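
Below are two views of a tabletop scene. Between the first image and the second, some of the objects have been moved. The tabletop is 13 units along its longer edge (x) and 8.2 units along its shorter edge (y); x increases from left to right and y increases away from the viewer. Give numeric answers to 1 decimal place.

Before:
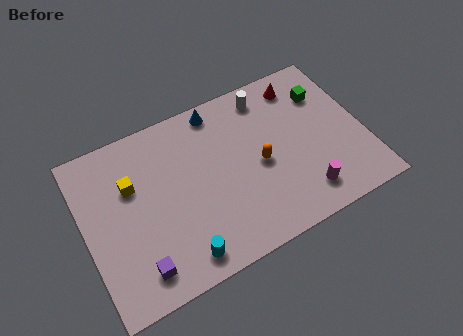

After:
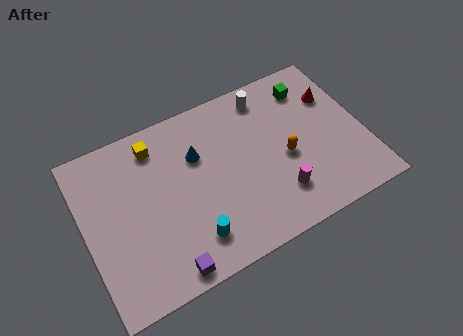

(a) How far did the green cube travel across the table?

0.8

The green cube moved from about (11.5, 6.0) to (10.9, 6.6), a distance of √(0.6² + 0.6²) ≈ 0.8.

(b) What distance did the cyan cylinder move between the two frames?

0.8

The cyan cylinder was near (4.0, 1.1) before and (4.6, 1.7) after, so it travelled √(0.6² + 0.6²) ≈ 0.8 units.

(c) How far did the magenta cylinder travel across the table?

1.2

The magenta cylinder was near (9.8, 1.5) before and (8.7, 2.0) after, so it travelled √(1.1² + 0.5²) ≈ 1.2 units.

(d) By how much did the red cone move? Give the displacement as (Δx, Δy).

(1.4, -1.2)

From the two frames, the red cone sits at roughly (10.5, 6.9) before and (11.9, 5.7) after.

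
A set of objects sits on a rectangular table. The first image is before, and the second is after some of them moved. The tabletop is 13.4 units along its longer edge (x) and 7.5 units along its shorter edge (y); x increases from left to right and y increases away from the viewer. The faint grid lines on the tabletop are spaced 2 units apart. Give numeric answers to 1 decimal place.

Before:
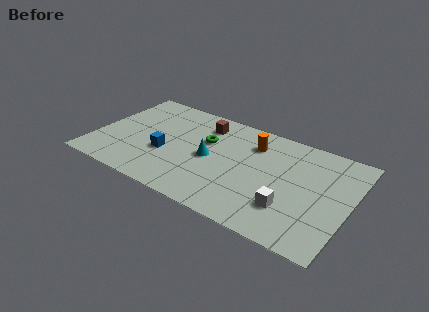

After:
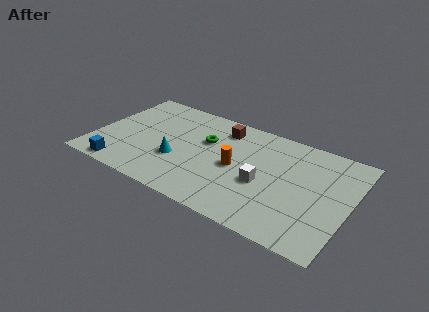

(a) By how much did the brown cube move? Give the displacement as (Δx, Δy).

(1.0, 0.1)

From the two frames, the brown cube sits at roughly (5.4, 6.0) before and (6.4, 6.1) after.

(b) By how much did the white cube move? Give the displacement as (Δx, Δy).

(-1.5, 1.0)

The white cube was at about (10.5, 2.1) and moved to about (9.0, 3.1).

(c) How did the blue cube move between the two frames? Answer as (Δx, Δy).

(-2.0, -2.1)

The blue cube was at about (3.8, 2.9) and moved to about (1.8, 0.8).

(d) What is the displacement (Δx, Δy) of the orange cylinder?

(-0.6, -2.1)

From the two frames, the orange cylinder sits at roughly (8.1, 5.7) before and (7.5, 3.6) after.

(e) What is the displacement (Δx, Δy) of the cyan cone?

(-1.6, -0.9)

The cyan cone started near (6.1, 3.6) and ended near (4.5, 2.7).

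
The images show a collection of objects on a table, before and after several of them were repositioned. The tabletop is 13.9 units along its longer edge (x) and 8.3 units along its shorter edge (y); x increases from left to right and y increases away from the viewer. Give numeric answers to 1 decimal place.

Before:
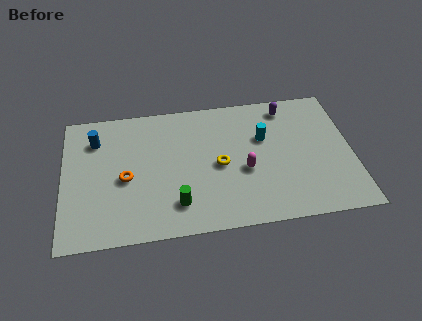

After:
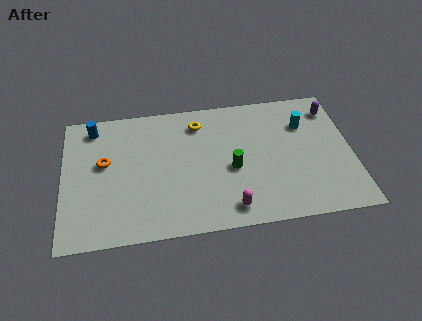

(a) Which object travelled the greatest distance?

the green cylinder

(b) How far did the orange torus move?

1.5

The orange torus was near (3.0, 3.7) before and (2.0, 4.8) after, so it travelled √(1.0² + 1.1²) ≈ 1.5 units.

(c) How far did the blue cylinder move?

0.8

The blue cylinder was near (1.6, 6.3) before and (1.5, 7.1) after, so it travelled √(0.1² + 0.8²) ≈ 0.8 units.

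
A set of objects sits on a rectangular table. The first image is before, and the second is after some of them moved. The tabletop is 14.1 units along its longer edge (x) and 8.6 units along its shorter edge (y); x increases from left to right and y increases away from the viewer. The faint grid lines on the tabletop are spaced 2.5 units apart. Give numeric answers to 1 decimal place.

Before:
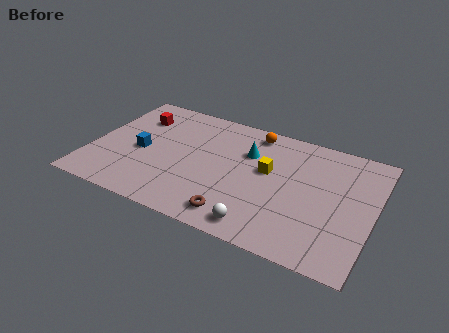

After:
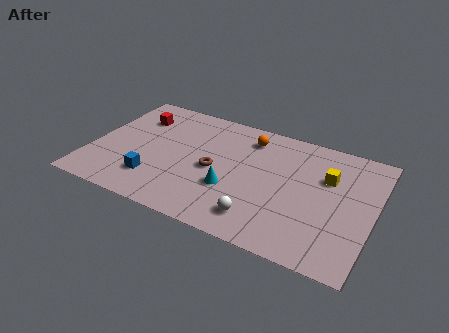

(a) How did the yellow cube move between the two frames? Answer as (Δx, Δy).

(2.9, 0.7)

The yellow cube started near (8.8, 5.0) and ended near (11.7, 5.7).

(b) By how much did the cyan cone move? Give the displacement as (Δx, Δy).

(-0.5, -2.9)

The cyan cone was at about (7.7, 5.9) and moved to about (7.2, 3.0).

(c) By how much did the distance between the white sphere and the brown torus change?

+2.3

Before: roughly 1.2 units apart; after: 3.5. That's 2.3 units further apart.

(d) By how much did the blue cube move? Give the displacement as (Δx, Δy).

(0.9, -1.8)

From the two frames, the blue cube sits at roughly (2.5, 3.9) before and (3.4, 2.1) after.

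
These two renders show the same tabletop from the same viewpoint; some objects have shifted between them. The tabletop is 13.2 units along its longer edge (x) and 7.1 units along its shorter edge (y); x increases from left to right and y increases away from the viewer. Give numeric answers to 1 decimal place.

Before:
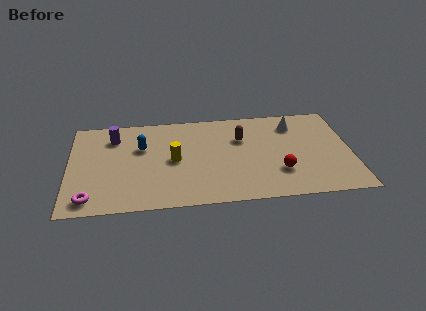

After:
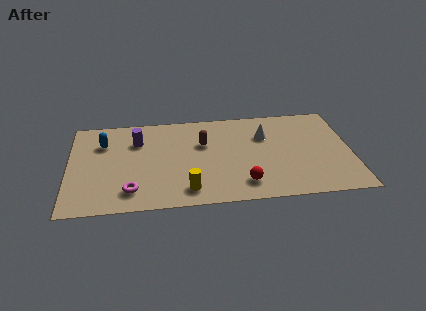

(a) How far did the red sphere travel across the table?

1.8

From (9.8, 2.1) to (8.1, 1.4), the red sphere covered √(1.7² + 0.7²) ≈ 1.8 units.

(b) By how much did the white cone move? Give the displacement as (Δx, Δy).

(-1.4, -0.7)

From the two frames, the white cone sits at roughly (10.6, 5.6) before and (9.2, 4.9) after.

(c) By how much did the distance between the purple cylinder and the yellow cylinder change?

+1.1

They were about 3.4 units apart before and 4.5 after — 1.1 units further apart.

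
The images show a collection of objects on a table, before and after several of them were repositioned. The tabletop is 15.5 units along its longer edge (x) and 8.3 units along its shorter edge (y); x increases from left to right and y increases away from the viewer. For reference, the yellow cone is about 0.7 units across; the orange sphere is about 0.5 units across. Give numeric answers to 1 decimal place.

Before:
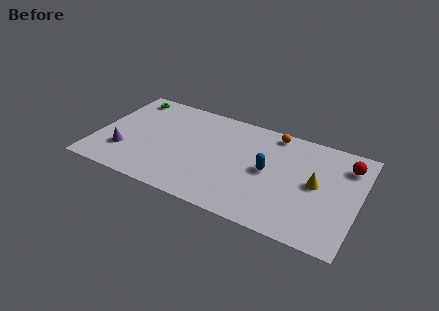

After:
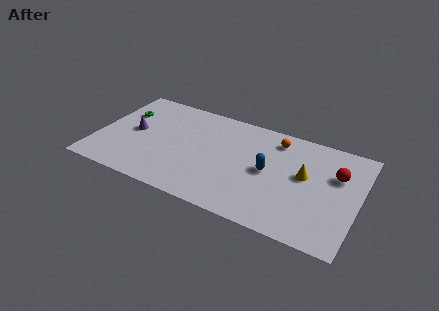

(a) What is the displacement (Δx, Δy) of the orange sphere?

(0.2, -0.5)

The orange sphere was at about (10.2, 7.4) and moved to about (10.4, 6.9).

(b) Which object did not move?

the blue capsule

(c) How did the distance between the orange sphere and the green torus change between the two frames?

+0.4

The distance was about 8.8 in the first image and 9.2 in the second, so they moved 0.4 units further apart.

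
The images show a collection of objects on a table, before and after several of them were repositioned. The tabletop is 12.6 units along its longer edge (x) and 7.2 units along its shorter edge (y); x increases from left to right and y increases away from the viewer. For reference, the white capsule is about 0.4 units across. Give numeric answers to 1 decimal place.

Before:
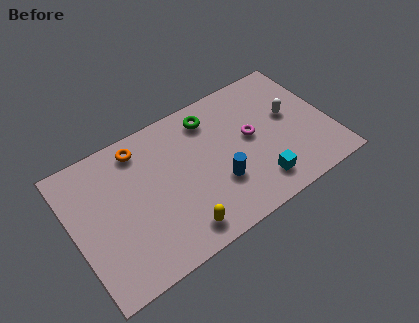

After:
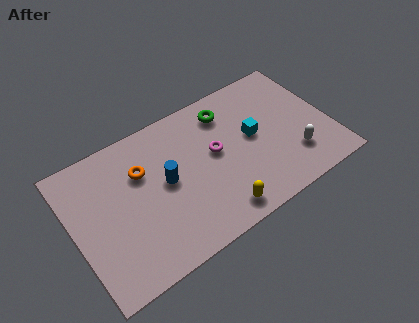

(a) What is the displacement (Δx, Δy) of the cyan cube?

(0.2, 2.5)

From the two frames, the cyan cube sits at roughly (8.7, 1.4) before and (8.9, 3.9) after.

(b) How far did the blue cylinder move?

2.8

The blue cylinder was near (6.9, 2.4) before and (4.5, 3.8) after, so it travelled √(2.4² + 1.4²) ≈ 2.8 units.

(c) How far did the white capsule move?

2.2

The white capsule was near (10.8, 4.1) before and (10.6, 1.9) after, so it travelled √(0.2² + 2.2²) ≈ 2.2 units.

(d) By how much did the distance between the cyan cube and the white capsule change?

-0.8

They were about 3.4 units apart before and 2.6 after — 0.8 units closer together.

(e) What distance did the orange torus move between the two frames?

1.2

The orange torus moved from about (3.6, 6.1) to (3.5, 4.9), a distance of √(0.1² + 1.2²) ≈ 1.2.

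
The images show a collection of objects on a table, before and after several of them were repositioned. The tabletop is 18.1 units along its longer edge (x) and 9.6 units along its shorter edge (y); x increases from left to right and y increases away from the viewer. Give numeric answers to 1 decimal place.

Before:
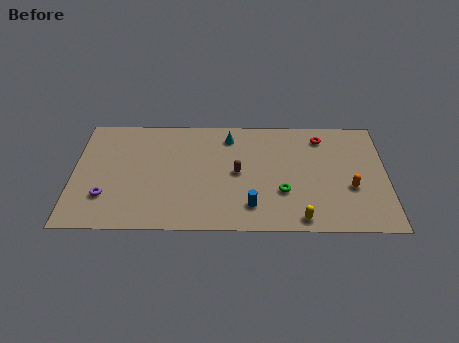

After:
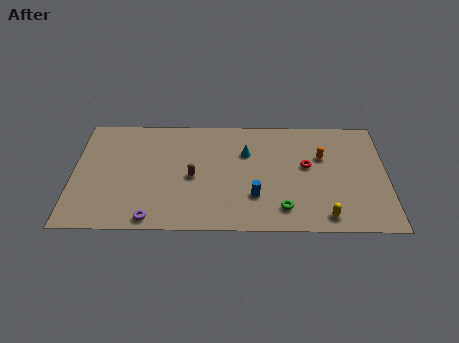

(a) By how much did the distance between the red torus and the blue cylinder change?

-3.2

Before: roughly 7.2 units apart; after: 4.0. That's 3.2 units closer together.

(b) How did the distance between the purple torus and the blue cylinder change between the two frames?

-2.2

Before: roughly 8.4 units apart; after: 6.2. That's 2.2 units closer together.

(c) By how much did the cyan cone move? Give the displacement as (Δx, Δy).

(1.0, -1.4)

The cyan cone started near (9.0, 7.9) and ended near (10.0, 6.5).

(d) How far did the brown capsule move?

2.6

From (9.5, 4.8) to (6.9, 4.4), the brown capsule covered √(2.6² + 0.4²) ≈ 2.6 units.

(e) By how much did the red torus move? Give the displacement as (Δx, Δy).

(-0.9, -2.5)

The red torus started near (14.4, 7.9) and ended near (13.5, 5.4).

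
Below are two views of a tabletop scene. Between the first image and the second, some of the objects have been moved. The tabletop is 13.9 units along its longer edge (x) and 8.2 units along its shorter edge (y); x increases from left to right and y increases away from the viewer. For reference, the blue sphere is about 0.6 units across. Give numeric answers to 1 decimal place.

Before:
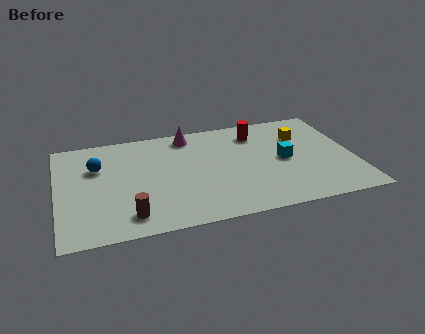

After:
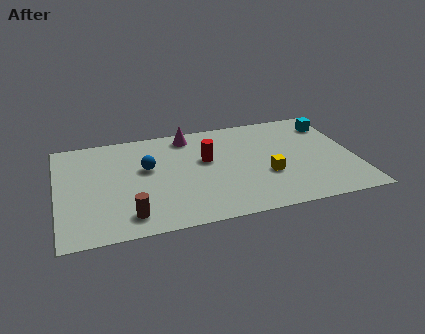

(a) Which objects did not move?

the magenta cone and the brown cylinder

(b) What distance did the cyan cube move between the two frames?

3.5

The cyan cube was near (10.6, 4.0) before and (13.1, 6.5) after, so it travelled √(2.5² + 2.5²) ≈ 3.5 units.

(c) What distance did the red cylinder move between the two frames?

3.0

From (9.5, 6.5) to (7.0, 4.9), the red cylinder covered √(2.5² + 1.6²) ≈ 3.0 units.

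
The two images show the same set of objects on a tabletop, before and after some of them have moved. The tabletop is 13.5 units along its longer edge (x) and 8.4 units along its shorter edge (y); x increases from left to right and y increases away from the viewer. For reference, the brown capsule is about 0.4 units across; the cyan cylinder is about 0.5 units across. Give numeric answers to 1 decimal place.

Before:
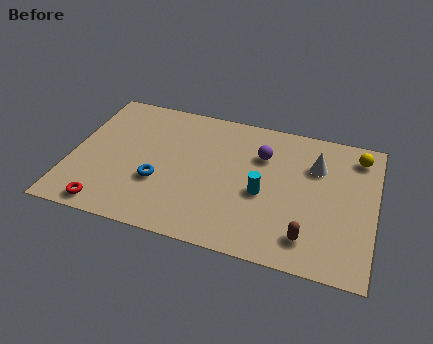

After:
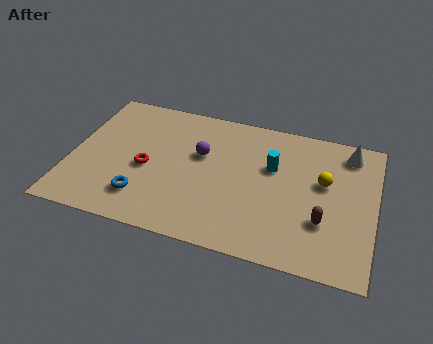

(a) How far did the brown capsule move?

1.3

From (10.7, 1.6) to (11.3, 2.7), the brown capsule covered √(0.6² + 1.1²) ≈ 1.3 units.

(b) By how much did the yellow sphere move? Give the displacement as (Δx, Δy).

(-1.4, -2.0)

The yellow sphere was at about (12.6, 7.0) and moved to about (11.2, 5.0).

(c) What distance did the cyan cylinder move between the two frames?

1.7

The cyan cylinder was near (8.6, 3.6) before and (8.9, 5.3) after, so it travelled √(0.3² + 1.7²) ≈ 1.7 units.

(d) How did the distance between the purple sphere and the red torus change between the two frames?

-5.5

Before: roughly 8.2 units apart; after: 2.7. That's 5.5 units closer together.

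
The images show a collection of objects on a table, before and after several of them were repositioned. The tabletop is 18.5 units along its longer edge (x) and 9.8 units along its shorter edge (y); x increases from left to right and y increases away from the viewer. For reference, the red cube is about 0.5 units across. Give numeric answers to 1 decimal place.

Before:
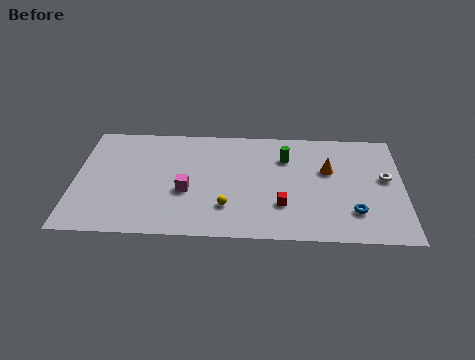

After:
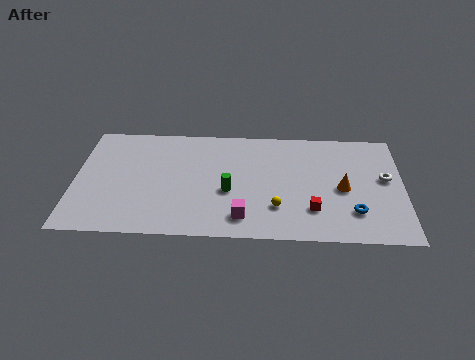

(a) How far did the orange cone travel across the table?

1.8

The orange cone was near (14.3, 6.1) before and (15.1, 4.5) after, so it travelled √(0.8² + 1.6²) ≈ 1.8 units.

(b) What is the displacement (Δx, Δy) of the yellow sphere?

(2.8, 0.1)

The yellow sphere was at about (8.6, 2.6) and moved to about (11.4, 2.7).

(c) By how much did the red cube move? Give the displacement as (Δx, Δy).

(1.7, -0.3)

The red cube started near (11.7, 2.9) and ended near (13.4, 2.6).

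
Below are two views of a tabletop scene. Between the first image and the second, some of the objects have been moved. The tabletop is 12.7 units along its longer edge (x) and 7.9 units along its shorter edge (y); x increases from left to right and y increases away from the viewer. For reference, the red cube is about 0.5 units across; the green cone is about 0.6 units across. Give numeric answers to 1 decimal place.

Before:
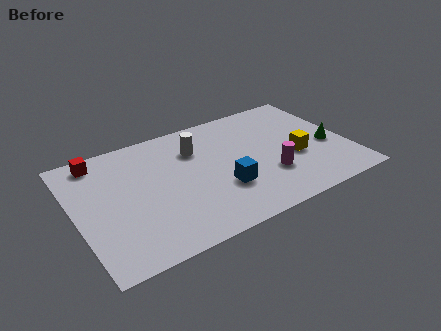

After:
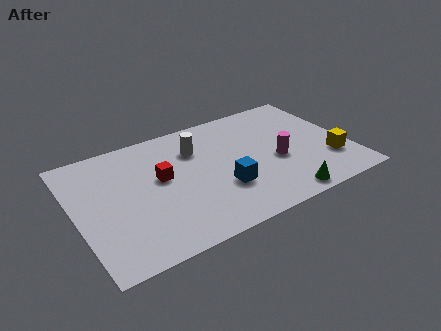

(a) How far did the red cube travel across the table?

3.5

The red cube moved from about (1.4, 6.9) to (4.0, 4.5), a distance of √(2.6² + 2.4²) ≈ 3.5.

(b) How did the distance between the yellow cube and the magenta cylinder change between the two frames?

+1.0

The distance was about 1.6 in the first image and 2.6 in the second, so they moved 1.0 units further apart.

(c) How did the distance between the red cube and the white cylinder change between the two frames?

-2.4

They were about 4.6 units apart before and 2.2 after — 2.4 units closer together.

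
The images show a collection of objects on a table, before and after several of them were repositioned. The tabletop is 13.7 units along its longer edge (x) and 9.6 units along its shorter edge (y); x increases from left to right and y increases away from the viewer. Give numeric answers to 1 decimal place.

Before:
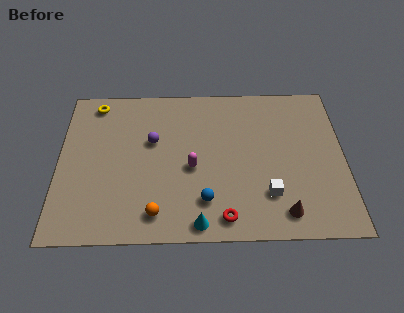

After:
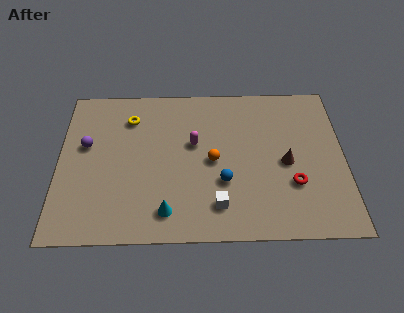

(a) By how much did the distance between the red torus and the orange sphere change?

+0.9

The distance was about 3.2 in the first image and 4.1 in the second, so they moved 0.9 units further apart.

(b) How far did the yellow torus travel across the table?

2.0

The yellow torus moved from about (1.7, 8.4) to (3.4, 7.4), a distance of √(1.7² + 1.0²) ≈ 2.0.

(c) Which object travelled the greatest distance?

the orange sphere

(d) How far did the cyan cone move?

1.7

The cyan cone moved from about (6.7, 0.9) to (5.2, 1.6), a distance of √(1.5² + 0.7²) ≈ 1.7.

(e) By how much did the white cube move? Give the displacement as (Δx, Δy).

(-2.4, -0.6)

The white cube was at about (10.0, 2.5) and moved to about (7.6, 1.9).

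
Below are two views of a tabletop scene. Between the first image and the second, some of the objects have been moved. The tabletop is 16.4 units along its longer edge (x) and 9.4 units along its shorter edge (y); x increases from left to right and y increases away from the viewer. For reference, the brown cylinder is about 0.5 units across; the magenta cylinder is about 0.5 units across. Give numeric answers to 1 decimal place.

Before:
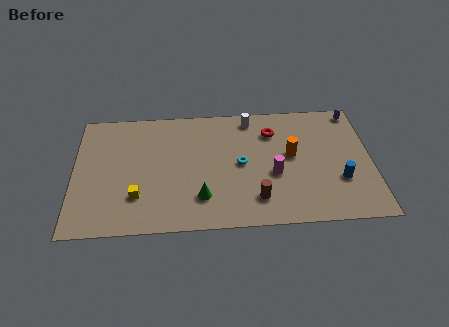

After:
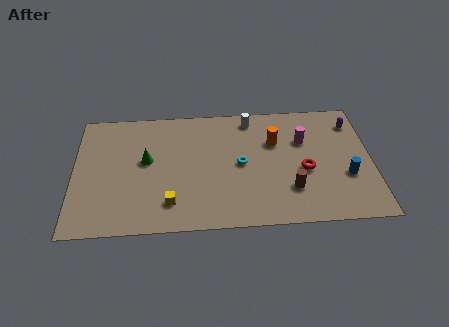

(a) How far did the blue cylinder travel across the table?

0.5

The blue cylinder moved from about (14.6, 3.1) to (15.0, 3.4), a distance of √(0.4² + 0.3²) ≈ 0.5.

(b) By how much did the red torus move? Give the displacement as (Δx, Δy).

(1.7, -3.1)

The red torus was at about (11.0, 7.1) and moved to about (12.7, 4.0).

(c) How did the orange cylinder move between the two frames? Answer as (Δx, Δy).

(-0.9, 1.1)

The orange cylinder was at about (12.0, 5.2) and moved to about (11.1, 6.3).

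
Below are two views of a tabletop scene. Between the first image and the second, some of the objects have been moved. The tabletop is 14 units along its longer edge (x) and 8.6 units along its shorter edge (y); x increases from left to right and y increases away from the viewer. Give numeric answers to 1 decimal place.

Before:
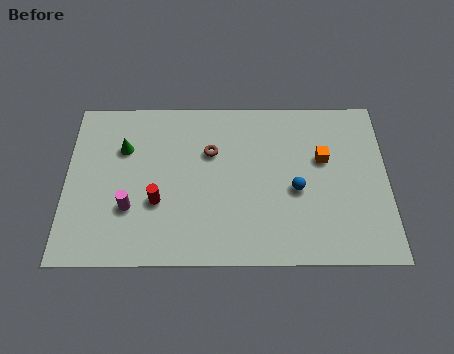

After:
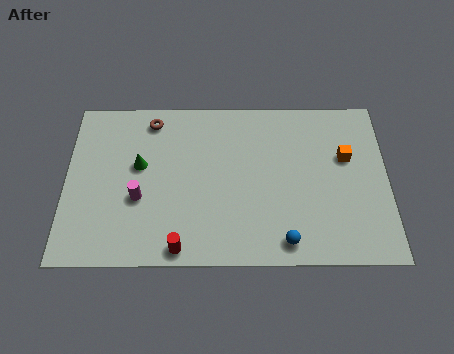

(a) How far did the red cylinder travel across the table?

2.5

The red cylinder was near (4.0, 3.1) before and (5.0, 0.8) after, so it travelled √(1.0² + 2.3²) ≈ 2.5 units.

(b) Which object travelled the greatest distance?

the brown torus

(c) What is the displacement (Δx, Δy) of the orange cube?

(1.0, 0.1)

The orange cube started near (11.2, 5.3) and ended near (12.2, 5.4).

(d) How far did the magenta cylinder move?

0.6

The magenta cylinder was near (2.8, 2.8) before and (3.2, 3.3) after, so it travelled √(0.4² + 0.5²) ≈ 0.6 units.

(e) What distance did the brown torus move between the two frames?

3.1

The brown torus moved from about (6.3, 5.7) to (3.7, 7.4), a distance of √(2.6² + 1.7²) ≈ 3.1.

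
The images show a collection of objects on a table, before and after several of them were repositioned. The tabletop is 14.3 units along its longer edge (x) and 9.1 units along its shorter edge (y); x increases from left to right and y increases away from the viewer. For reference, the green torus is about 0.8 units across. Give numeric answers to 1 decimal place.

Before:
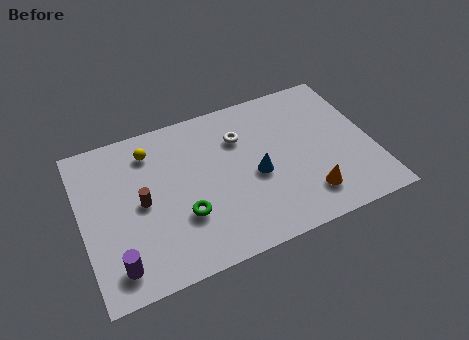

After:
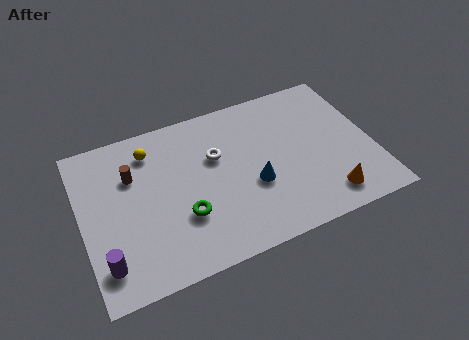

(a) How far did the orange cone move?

1.0

The orange cone was near (10.8, 1.9) before and (11.7, 1.5) after, so it travelled √(0.9² + 0.4²) ≈ 1.0 units.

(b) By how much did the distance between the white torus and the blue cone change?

+0.3

Before: roughly 2.5 units apart; after: 2.8. That's 0.3 units further apart.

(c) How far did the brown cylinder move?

1.7

From (2.9, 4.5) to (2.6, 6.2), the brown cylinder covered √(0.3² + 1.7²) ≈ 1.7 units.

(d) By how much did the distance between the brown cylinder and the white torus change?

-1.4

The distance was about 5.5 in the first image and 4.1 in the second, so they moved 1.4 units closer together.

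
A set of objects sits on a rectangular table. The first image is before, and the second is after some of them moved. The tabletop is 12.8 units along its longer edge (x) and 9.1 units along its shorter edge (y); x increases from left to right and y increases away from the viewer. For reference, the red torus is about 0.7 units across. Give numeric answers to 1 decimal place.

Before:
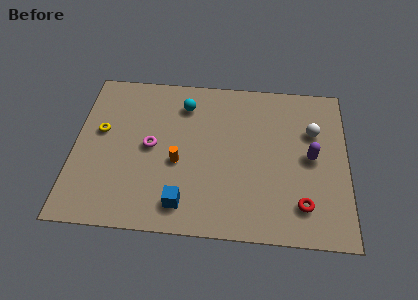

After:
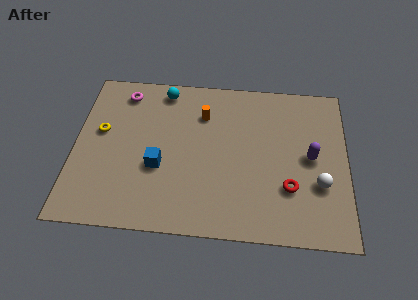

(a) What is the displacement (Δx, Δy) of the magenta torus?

(-1.4, 3.1)

The magenta torus started near (3.6, 4.6) and ended near (2.2, 7.7).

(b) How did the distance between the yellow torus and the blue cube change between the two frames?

-2.2

They were about 5.5 units apart before and 3.3 after — 2.2 units closer together.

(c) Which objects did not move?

the yellow torus and the purple capsule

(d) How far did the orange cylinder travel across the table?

3.1

From (4.9, 3.8) to (6.0, 6.7), the orange cylinder covered √(1.1² + 2.9²) ≈ 3.1 units.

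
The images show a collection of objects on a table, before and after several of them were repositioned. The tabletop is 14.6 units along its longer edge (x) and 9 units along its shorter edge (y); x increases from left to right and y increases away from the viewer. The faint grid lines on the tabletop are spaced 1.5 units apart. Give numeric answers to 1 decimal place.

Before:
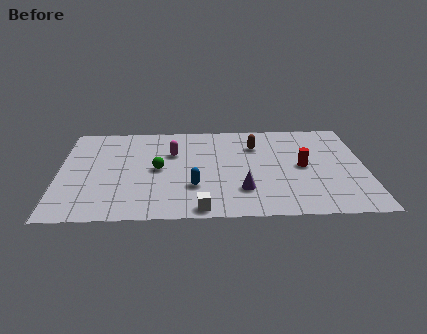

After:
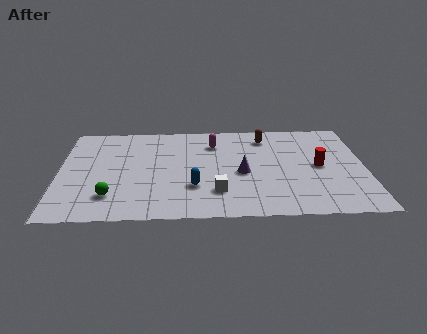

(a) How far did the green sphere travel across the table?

3.3

From (4.7, 4.5) to (2.5, 2.1), the green sphere covered √(2.2² + 2.4²) ≈ 3.3 units.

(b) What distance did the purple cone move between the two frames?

1.6

From (8.7, 2.4) to (8.7, 4.0), the purple cone covered √(0.0² + 1.6²) ≈ 1.6 units.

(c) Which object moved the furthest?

the green sphere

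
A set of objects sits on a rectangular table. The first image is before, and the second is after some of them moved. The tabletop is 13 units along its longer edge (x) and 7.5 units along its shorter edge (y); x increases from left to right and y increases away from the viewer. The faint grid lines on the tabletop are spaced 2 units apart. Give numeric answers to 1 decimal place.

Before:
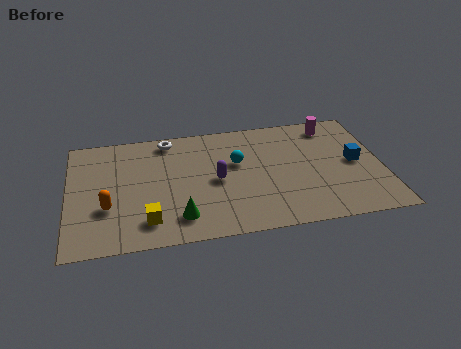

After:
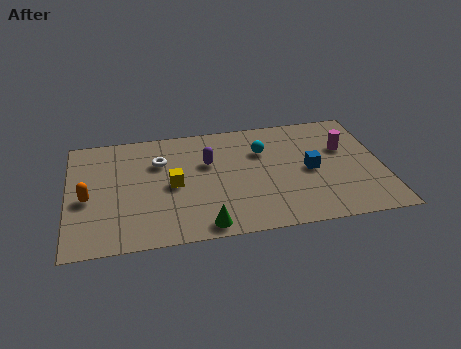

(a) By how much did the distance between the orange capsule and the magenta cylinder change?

+0.6

The distance was about 10.2 in the first image and 10.8 in the second, so they moved 0.6 units further apart.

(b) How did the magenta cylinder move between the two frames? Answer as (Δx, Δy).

(0.4, -1.6)

From the two frames, the magenta cylinder sits at roughly (11.1, 6.4) before and (11.5, 4.8) after.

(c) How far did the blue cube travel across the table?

1.9

From (11.9, 3.8) to (10.0, 3.6), the blue cube covered √(1.9² + 0.2²) ≈ 1.9 units.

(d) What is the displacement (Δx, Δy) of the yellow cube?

(1.1, 2.1)

The yellow cube started near (3.2, 1.5) and ended near (4.3, 3.6).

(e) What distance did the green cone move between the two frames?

1.2

From (4.5, 1.5) to (5.5, 0.8), the green cone covered √(1.0² + 0.7²) ≈ 1.2 units.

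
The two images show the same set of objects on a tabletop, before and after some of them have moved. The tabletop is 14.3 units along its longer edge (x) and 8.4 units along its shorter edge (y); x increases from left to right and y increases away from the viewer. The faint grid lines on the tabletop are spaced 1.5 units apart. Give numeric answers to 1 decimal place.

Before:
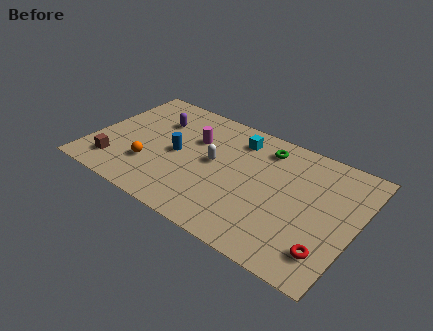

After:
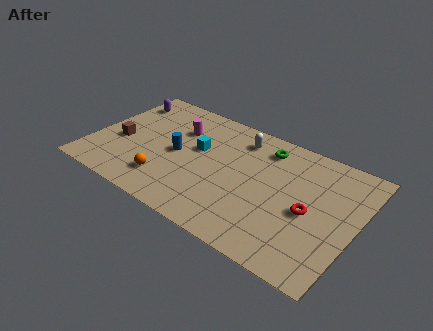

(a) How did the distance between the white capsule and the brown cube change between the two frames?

+1.3

The distance was about 5.7 in the first image and 7.0 in the second, so they moved 1.3 units further apart.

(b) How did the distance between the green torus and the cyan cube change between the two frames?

+2.4

Before: roughly 1.5 units apart; after: 3.9. That's 2.4 units further apart.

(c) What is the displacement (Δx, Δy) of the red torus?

(-1.3, 2.0)

The red torus started near (13.2, 1.8) and ended near (11.9, 3.8).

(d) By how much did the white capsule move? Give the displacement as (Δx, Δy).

(1.0, 2.4)

The white capsule was at about (6.6, 4.5) and moved to about (7.6, 6.9).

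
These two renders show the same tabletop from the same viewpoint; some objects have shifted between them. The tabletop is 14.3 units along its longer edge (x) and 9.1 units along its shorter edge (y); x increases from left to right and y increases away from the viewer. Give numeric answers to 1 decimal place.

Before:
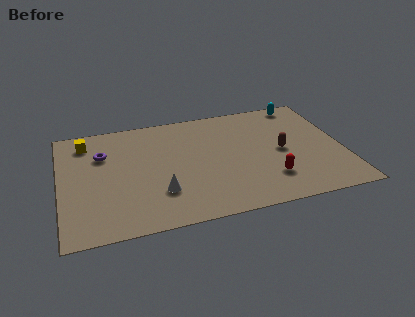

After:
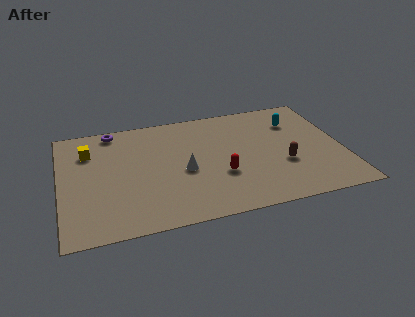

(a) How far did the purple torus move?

2.0

The purple torus moved from about (2.2, 6.3) to (2.8, 8.2), a distance of √(0.6² + 1.9²) ≈ 2.0.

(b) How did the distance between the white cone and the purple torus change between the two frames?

+0.8

They were about 4.6 units apart before and 5.4 after — 0.8 units further apart.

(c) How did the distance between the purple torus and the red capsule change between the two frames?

-1.9

They were about 9.1 units apart before and 7.2 after — 1.9 units closer together.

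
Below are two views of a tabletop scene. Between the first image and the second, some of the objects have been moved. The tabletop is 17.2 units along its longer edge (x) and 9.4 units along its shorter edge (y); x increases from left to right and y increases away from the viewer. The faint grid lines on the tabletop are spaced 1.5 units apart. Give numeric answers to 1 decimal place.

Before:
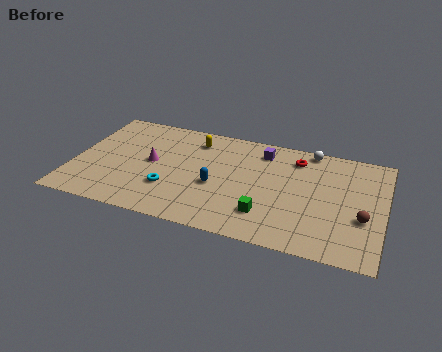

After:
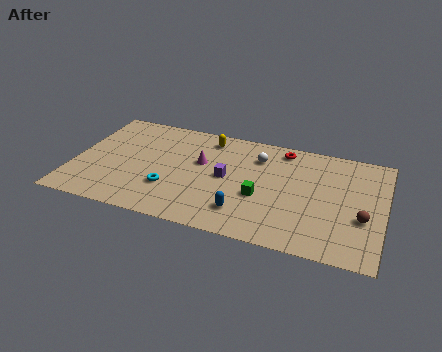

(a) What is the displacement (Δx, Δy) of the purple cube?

(-1.8, -2.9)

The purple cube was at about (10.3, 7.7) and moved to about (8.5, 4.8).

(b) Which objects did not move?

the cyan torus and the brown sphere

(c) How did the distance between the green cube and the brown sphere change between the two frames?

+0.3

Before: roughly 5.3 units apart; after: 5.6. That's 0.3 units further apart.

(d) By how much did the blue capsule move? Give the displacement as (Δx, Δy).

(1.7, -1.8)

The blue capsule was at about (8.0, 3.9) and moved to about (9.7, 2.1).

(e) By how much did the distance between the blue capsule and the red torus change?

+0.7

Before: roughly 5.6 units apart; after: 6.3. That's 0.7 units further apart.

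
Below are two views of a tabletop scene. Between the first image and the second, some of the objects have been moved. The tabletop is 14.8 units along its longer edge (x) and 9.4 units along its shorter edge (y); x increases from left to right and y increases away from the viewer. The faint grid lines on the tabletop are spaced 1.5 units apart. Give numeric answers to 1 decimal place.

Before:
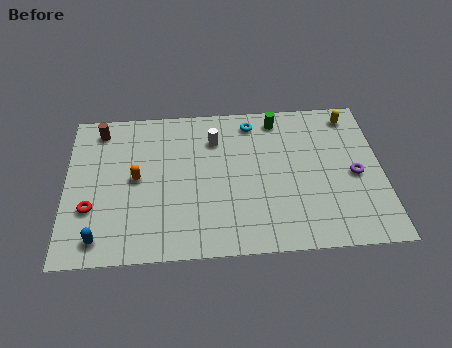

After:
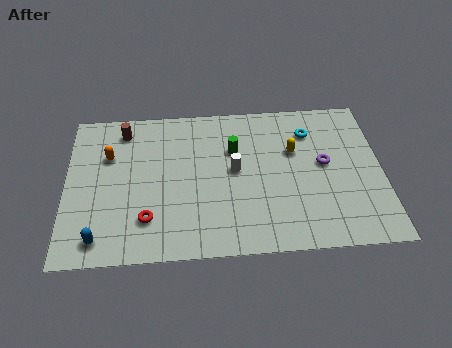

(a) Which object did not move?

the blue capsule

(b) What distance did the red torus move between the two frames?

2.7

The red torus was near (1.2, 3.1) before and (3.8, 2.3) after, so it travelled √(2.6² + 0.8²) ≈ 2.7 units.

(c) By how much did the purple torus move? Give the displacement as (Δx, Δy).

(-1.4, 0.8)

From the two frames, the purple torus sits at roughly (13.5, 4.3) before and (12.1, 5.1) after.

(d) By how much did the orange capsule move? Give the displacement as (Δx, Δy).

(-1.3, 1.5)

The orange capsule started near (3.3, 4.8) and ended near (2.0, 6.3).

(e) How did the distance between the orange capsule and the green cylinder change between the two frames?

-1.6

They were about 7.5 units apart before and 5.9 after — 1.6 units closer together.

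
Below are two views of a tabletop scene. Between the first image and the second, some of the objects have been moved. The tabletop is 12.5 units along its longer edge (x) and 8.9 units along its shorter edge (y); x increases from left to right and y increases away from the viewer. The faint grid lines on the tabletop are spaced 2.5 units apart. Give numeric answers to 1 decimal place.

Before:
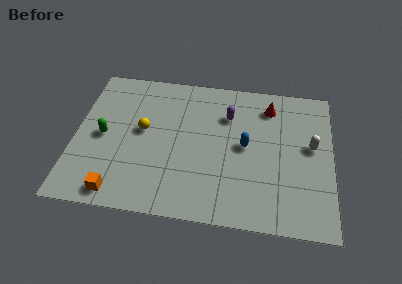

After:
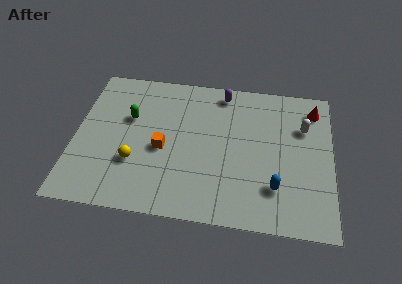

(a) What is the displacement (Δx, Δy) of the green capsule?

(1.2, 1.3)

The green capsule was at about (1.4, 4.3) and moved to about (2.6, 5.6).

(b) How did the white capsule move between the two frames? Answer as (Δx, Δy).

(-0.4, 1.1)

From the two frames, the white capsule sits at roughly (11.5, 5.0) before and (11.1, 6.1) after.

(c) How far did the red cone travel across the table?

2.2

From (9.4, 7.2) to (11.6, 7.3), the red cone covered √(2.2² + 0.1²) ≈ 2.2 units.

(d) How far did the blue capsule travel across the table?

2.7

From (8.3, 4.6) to (9.8, 2.3), the blue capsule covered √(1.5² + 2.3²) ≈ 2.7 units.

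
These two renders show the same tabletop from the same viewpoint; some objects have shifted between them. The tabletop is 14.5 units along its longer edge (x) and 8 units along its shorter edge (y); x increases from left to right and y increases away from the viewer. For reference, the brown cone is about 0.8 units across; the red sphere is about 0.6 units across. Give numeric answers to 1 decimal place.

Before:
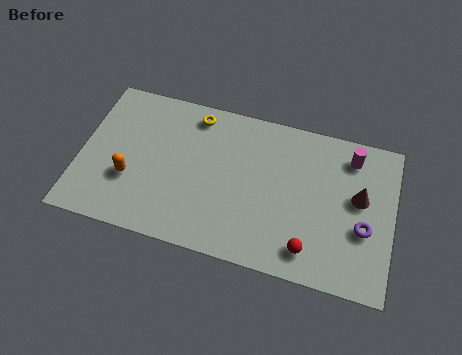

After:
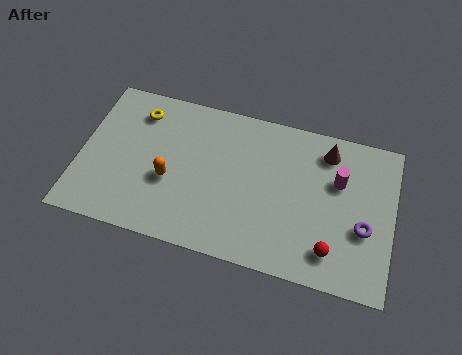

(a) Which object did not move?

the purple torus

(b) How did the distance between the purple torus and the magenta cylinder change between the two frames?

-1.1

Before: roughly 3.6 units apart; after: 2.5. That's 1.1 units closer together.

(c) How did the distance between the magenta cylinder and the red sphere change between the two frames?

-1.8

Before: roughly 5.4 units apart; after: 3.6. That's 1.8 units closer together.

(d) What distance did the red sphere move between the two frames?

1.0

From (10.8, 1.4) to (11.8, 1.6), the red sphere covered √(1.0² + 0.2²) ≈ 1.0 units.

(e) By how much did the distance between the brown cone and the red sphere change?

+1.2

Before: roughly 3.8 units apart; after: 5.0. That's 1.2 units further apart.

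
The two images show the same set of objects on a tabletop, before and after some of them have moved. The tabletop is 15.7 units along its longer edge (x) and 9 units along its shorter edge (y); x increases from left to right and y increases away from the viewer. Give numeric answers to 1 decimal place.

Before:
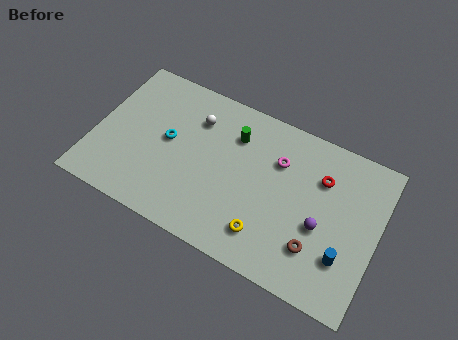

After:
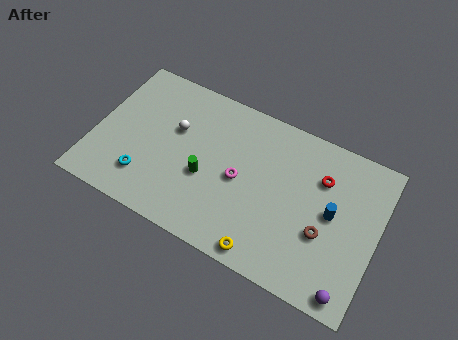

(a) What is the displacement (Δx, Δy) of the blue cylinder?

(-0.9, 2.1)

The blue cylinder started near (14.1, 2.6) and ended near (13.2, 4.7).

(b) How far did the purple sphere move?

3.4

The purple sphere moved from about (12.7, 3.7) to (14.6, 0.9), a distance of √(1.9² + 2.8²) ≈ 3.4.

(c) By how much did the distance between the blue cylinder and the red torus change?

-2.3

They were about 4.2 units apart before and 1.9 after — 2.3 units closer together.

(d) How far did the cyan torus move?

2.8

From (4.0, 4.8) to (3.1, 2.1), the cyan torus covered √(0.9² + 2.7²) ≈ 2.8 units.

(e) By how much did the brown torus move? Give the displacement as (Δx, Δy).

(0.3, 1.0)

From the two frames, the brown torus sits at roughly (12.6, 2.4) before and (12.9, 3.4) after.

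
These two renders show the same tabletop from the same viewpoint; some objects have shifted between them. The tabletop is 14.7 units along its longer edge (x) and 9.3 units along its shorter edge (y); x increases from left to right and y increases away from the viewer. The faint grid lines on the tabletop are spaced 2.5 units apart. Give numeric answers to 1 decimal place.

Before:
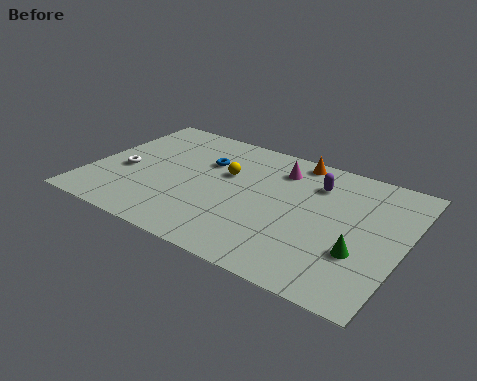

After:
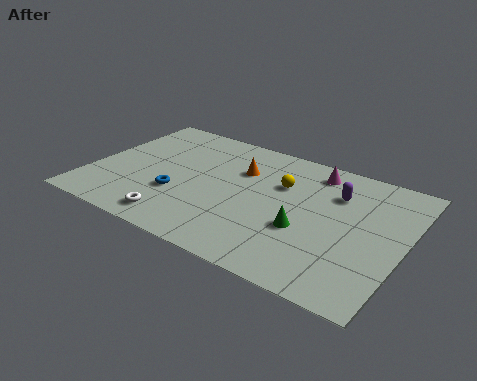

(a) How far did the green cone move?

2.6

The green cone moved from about (12.9, 3.1) to (10.3, 3.5), a distance of √(2.6² + 0.4²) ≈ 2.6.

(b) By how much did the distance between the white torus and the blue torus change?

-2.3

The distance was about 4.2 in the first image and 1.9 in the second, so they moved 2.3 units closer together.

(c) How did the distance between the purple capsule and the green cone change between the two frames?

-1.3

Before: roughly 4.7 units apart; after: 3.4. That's 1.3 units closer together.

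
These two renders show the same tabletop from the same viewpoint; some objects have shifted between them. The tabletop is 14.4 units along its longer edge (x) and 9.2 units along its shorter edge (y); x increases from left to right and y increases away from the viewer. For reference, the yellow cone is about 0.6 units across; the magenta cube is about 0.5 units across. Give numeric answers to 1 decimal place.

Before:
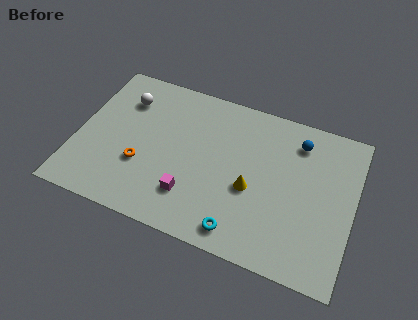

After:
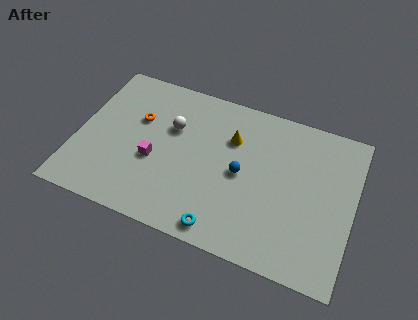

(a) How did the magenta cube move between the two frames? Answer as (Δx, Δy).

(-2.1, 1.4)

The magenta cube started near (6.2, 2.3) and ended near (4.1, 3.7).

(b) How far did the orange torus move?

2.7

The orange torus was near (3.5, 3.2) before and (3.0, 5.9) after, so it travelled √(0.5² + 2.7²) ≈ 2.7 units.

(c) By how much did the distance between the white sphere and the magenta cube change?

-3.7

The distance was about 6.1 in the first image and 2.4 in the second, so they moved 3.7 units closer together.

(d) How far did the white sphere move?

2.8

The white sphere was near (2.2, 6.9) before and (4.8, 6.0) after, so it travelled √(2.6² + 0.9²) ≈ 2.8 units.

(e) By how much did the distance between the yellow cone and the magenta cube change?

+1.3

The distance was about 3.4 in the first image and 4.7 in the second, so they moved 1.3 units further apart.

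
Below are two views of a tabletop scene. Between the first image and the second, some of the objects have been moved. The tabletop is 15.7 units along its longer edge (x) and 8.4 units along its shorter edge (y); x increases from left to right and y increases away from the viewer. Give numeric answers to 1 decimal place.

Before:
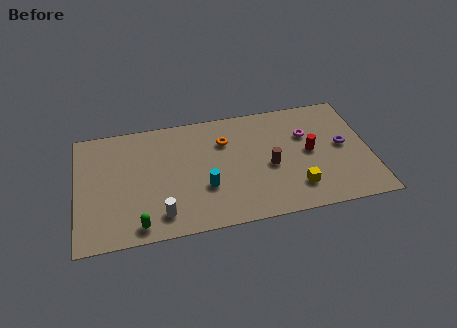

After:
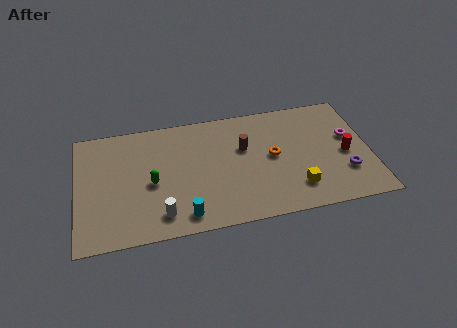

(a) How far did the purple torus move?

1.9

The purple torus moved from about (14.3, 4.4) to (14.3, 2.5), a distance of √(0.0² + 1.9²) ≈ 1.9.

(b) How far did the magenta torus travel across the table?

2.4

The magenta torus moved from about (12.4, 5.6) to (14.7, 5.0), a distance of √(2.3² + 0.6²) ≈ 2.4.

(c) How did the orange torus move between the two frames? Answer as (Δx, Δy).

(2.5, -1.6)

From the two frames, the orange torus sits at roughly (8.0, 6.0) before and (10.5, 4.4) after.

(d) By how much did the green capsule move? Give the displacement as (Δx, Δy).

(0.8, 2.8)

The green capsule started near (3.2, 1.0) and ended near (4.0, 3.8).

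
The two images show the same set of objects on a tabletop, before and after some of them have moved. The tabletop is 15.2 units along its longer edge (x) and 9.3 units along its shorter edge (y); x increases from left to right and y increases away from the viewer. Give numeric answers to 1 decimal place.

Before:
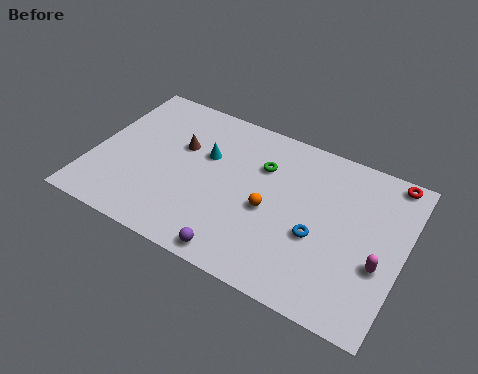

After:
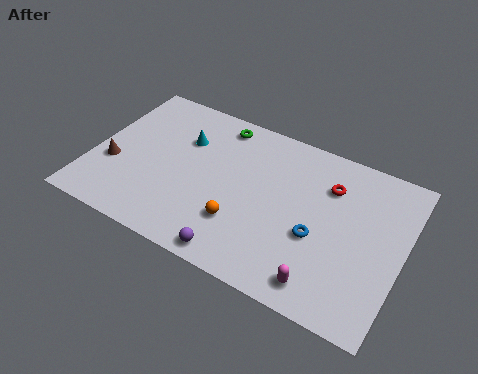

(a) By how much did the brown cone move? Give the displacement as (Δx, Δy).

(-3.0, -2.5)

The brown cone was at about (4.1, 5.9) and moved to about (1.1, 3.4).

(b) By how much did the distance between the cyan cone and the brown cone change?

+3.0

Before: roughly 1.3 units apart; after: 4.3. That's 3.0 units further apart.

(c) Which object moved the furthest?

the brown cone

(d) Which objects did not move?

the blue torus and the purple sphere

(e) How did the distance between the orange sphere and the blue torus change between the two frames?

+1.3

They were about 2.4 units apart before and 3.7 after — 1.3 units further apart.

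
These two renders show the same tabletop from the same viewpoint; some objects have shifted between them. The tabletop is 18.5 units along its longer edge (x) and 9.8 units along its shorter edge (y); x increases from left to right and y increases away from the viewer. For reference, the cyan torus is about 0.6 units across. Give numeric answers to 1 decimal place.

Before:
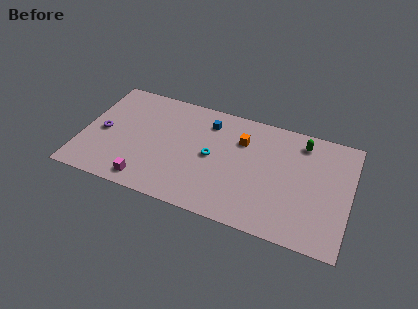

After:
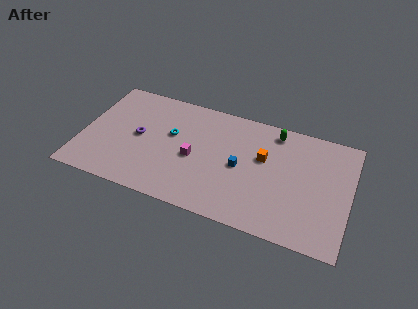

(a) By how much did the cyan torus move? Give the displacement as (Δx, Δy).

(-2.9, 1.0)

The cyan torus started near (9.0, 4.9) and ended near (6.1, 5.9).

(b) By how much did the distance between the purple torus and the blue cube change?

-0.7

Before: roughly 7.8 units apart; after: 7.1. That's 0.7 units closer together.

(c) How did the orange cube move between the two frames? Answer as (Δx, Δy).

(1.6, -1.0)

From the two frames, the orange cube sits at roughly (10.9, 7.0) before and (12.5, 6.0) after.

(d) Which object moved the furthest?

the magenta cube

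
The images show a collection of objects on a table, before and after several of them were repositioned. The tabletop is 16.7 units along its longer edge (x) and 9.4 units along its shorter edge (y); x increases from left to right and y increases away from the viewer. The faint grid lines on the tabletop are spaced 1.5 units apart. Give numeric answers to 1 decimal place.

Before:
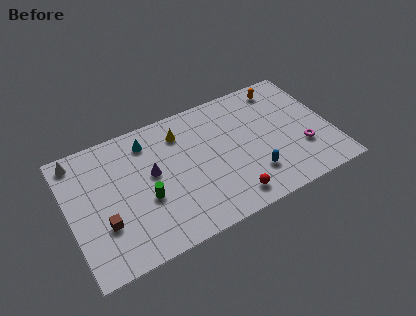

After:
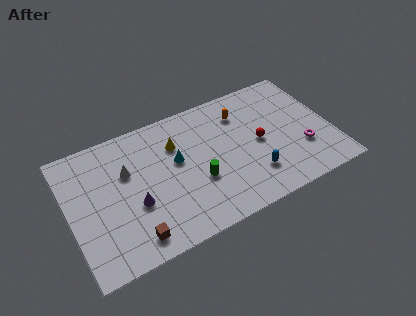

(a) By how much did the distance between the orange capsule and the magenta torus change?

+0.3

They were about 5.1 units apart before and 5.4 after — 0.3 units further apart.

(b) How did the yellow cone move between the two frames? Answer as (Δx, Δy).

(-0.4, -0.7)

The yellow cone was at about (7.4, 7.4) and moved to about (7.0, 6.7).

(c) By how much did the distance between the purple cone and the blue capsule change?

+0.7

Before: roughly 6.8 units apart; after: 7.5. That's 0.7 units further apart.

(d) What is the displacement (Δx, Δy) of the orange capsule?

(-2.8, -0.9)

From the two frames, the orange capsule sits at roughly (14.1, 8.1) before and (11.3, 7.2) after.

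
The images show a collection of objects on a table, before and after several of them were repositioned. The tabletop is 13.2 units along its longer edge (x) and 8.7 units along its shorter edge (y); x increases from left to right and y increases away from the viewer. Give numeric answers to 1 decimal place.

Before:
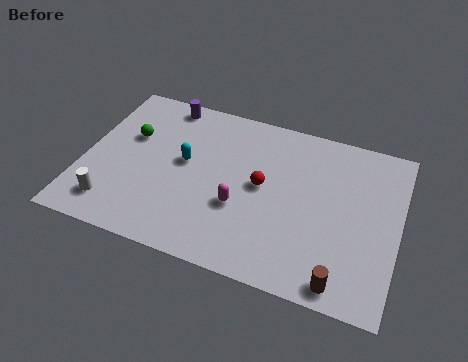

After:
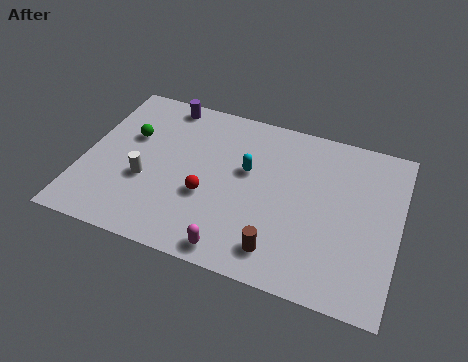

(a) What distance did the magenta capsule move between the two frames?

2.3

The magenta capsule was near (6.7, 3.2) before and (6.7, 0.9) after, so it travelled √(0.0² + 2.3²) ≈ 2.3 units.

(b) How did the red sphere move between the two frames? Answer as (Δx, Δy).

(-2.2, -1.3)

The red sphere was at about (7.5, 4.6) and moved to about (5.3, 3.3).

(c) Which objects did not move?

the purple cylinder and the green sphere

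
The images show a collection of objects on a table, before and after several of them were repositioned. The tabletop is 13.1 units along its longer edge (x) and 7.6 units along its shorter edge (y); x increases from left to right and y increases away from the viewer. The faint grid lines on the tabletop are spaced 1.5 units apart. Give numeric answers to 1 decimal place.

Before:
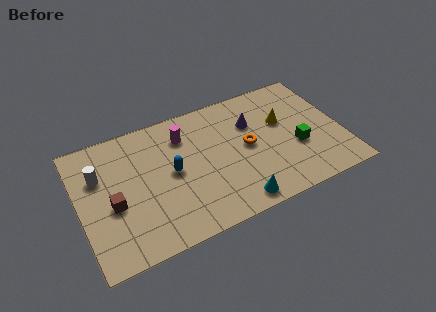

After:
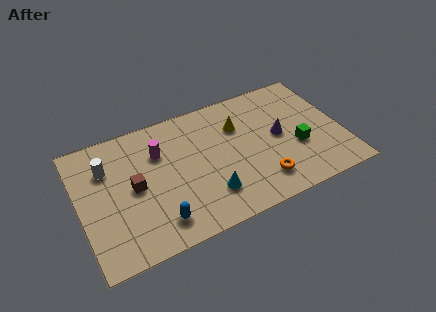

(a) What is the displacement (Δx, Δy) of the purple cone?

(1.2, -1.3)

From the two frames, the purple cone sits at roughly (8.8, 5.2) before and (10.0, 3.9) after.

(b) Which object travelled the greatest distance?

the blue capsule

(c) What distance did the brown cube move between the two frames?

1.3

The brown cube moved from about (1.6, 3.2) to (2.7, 3.8), a distance of √(1.1² + 0.6²) ≈ 1.3.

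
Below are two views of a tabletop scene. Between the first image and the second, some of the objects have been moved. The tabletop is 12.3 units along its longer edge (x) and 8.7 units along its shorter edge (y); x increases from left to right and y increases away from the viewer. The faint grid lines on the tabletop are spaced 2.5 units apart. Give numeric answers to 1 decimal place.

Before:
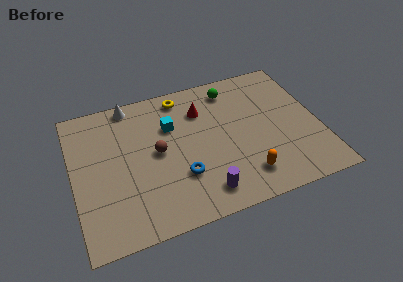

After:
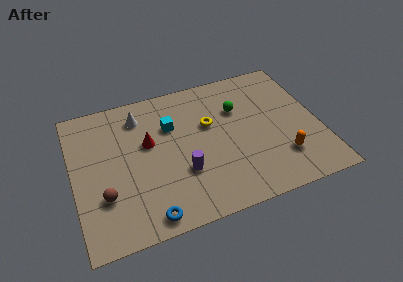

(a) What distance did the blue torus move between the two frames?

2.5

The blue torus was near (5.2, 2.7) before and (3.4, 0.9) after, so it travelled √(1.8² + 1.8²) ≈ 2.5 units.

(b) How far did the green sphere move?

1.4

From (8.2, 7.3) to (8.4, 5.9), the green sphere covered √(0.2² + 1.4²) ≈ 1.4 units.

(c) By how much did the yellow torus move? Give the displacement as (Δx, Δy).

(1.2, -2.2)

The yellow torus started near (5.7, 7.6) and ended near (6.9, 5.4).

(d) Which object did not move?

the cyan cube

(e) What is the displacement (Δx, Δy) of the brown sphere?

(-2.8, -1.8)

The brown sphere was at about (4.2, 4.5) and moved to about (1.4, 2.7).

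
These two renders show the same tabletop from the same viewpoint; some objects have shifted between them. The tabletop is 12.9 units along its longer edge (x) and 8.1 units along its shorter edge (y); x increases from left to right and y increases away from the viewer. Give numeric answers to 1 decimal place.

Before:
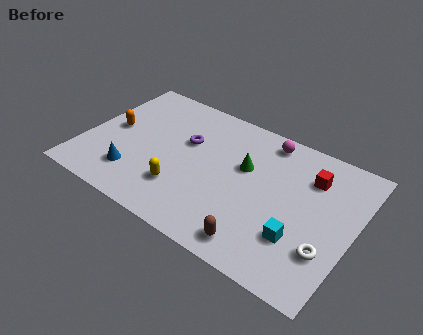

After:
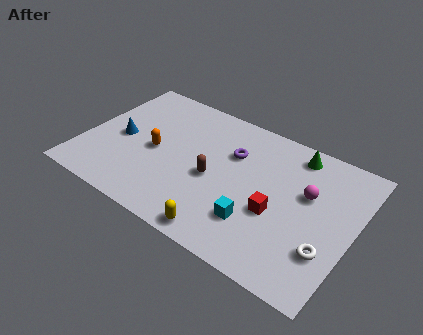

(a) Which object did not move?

the white torus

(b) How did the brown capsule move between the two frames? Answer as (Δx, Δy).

(-2.6, 2.5)

The brown capsule was at about (8.9, 1.1) and moved to about (6.3, 3.6).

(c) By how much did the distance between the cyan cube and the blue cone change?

-0.8

Before: roughly 7.9 units apart; after: 7.1. That's 0.8 units closer together.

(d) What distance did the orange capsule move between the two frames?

2.2

From (1.2, 4.2) to (3.4, 3.8), the orange capsule covered √(2.2² + 0.4²) ≈ 2.2 units.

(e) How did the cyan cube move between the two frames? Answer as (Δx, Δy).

(-2.0, -0.2)

The cyan cube was at about (10.6, 2.4) and moved to about (8.6, 2.2).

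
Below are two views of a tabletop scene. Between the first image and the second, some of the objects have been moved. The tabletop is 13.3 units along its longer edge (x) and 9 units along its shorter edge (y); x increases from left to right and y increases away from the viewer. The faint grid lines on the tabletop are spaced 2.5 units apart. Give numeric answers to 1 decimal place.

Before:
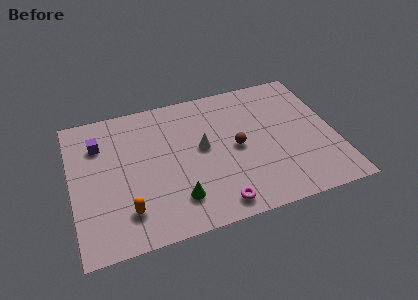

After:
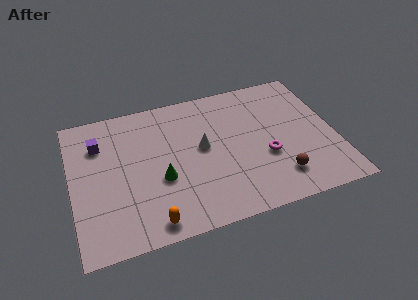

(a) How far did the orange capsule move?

1.5

The orange capsule moved from about (2.6, 2.0) to (3.7, 1.0), a distance of √(1.1² + 1.0²) ≈ 1.5.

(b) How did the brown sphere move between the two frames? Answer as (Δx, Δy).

(1.9, -2.5)

From the two frames, the brown sphere sits at roughly (8.3, 4.4) before and (10.2, 1.9) after.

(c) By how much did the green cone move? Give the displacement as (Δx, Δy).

(-0.7, 1.5)

The green cone was at about (5.1, 2.0) and moved to about (4.4, 3.5).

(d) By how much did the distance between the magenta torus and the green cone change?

+3.2

Before: roughly 2.1 units apart; after: 5.3. That's 3.2 units further apart.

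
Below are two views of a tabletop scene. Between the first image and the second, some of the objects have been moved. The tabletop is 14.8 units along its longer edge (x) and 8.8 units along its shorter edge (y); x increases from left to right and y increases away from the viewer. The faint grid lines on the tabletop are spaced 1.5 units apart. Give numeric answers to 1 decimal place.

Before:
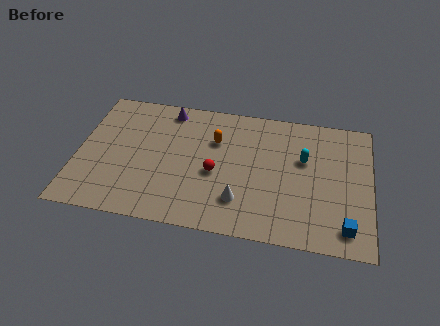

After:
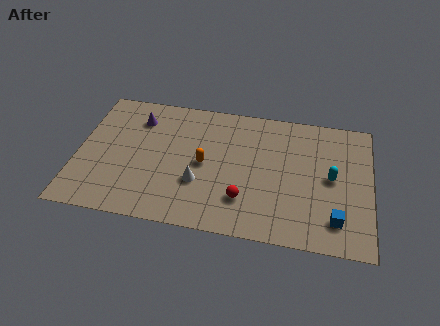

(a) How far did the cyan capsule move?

1.7

From (11.4, 5.5) to (12.8, 4.5), the cyan capsule covered √(1.4² + 1.0²) ≈ 1.7 units.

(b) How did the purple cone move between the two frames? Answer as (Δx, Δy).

(-1.5, -0.9)

From the two frames, the purple cone sits at roughly (4.4, 7.7) before and (2.9, 6.8) after.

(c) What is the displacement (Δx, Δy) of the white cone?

(-2.1, 0.8)

The white cone started near (8.3, 2.2) and ended near (6.2, 3.0).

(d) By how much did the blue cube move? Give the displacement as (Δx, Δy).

(-0.5, 0.4)

From the two frames, the blue cube sits at roughly (13.6, 1.4) before and (13.1, 1.8) after.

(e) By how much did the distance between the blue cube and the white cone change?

+1.6

The distance was about 5.4 in the first image and 7.0 in the second, so they moved 1.6 units further apart.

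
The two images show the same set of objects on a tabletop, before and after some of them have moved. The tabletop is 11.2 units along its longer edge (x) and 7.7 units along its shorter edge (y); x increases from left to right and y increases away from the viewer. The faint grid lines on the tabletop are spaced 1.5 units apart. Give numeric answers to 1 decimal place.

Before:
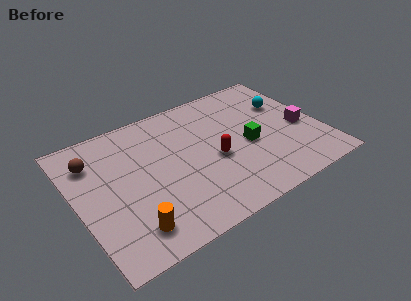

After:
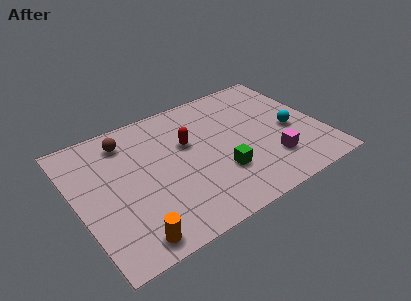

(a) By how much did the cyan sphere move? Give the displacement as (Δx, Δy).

(-0.1, -1.7)

The cyan sphere started near (9.9, 5.1) and ended near (9.8, 3.4).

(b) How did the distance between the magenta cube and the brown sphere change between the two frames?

-2.2

They were about 9.6 units apart before and 7.4 after — 2.2 units closer together.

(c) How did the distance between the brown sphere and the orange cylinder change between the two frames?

+0.9

The distance was about 4.5 in the first image and 5.4 in the second, so they moved 0.9 units further apart.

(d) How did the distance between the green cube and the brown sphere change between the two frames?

-1.8

Before: roughly 7.2 units apart; after: 5.4. That's 1.8 units closer together.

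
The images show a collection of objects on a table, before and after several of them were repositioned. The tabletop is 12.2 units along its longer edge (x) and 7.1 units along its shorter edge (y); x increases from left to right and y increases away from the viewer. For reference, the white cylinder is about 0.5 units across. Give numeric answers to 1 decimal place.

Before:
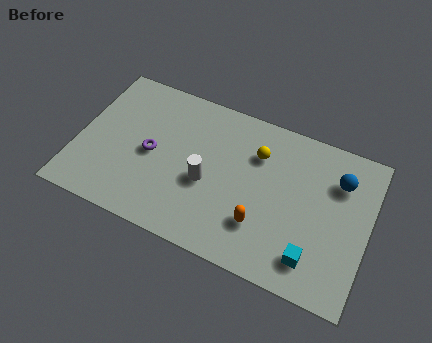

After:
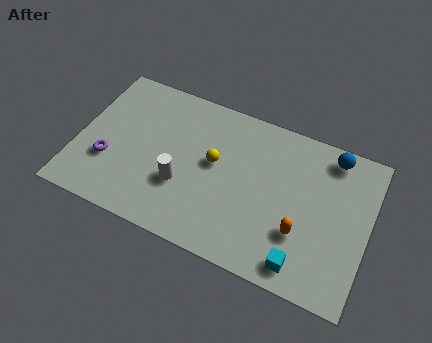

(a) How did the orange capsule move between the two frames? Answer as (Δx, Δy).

(1.6, 0.3)

From the two frames, the orange capsule sits at roughly (7.9, 2.0) before and (9.5, 2.3) after.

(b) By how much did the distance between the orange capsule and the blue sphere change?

-0.3

Before: roughly 4.3 units apart; after: 4.0. That's 0.3 units closer together.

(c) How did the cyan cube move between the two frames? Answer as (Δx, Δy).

(-0.4, -0.4)

From the two frames, the cyan cube sits at roughly (10.1, 1.4) before and (9.7, 1.0) after.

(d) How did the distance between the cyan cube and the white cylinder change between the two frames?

+0.5

Before: roughly 4.9 units apart; after: 5.4. That's 0.5 units further apart.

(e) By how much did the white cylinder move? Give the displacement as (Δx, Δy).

(-1.0, -0.5)

From the two frames, the white cylinder sits at roughly (5.5, 3.0) before and (4.5, 2.5) after.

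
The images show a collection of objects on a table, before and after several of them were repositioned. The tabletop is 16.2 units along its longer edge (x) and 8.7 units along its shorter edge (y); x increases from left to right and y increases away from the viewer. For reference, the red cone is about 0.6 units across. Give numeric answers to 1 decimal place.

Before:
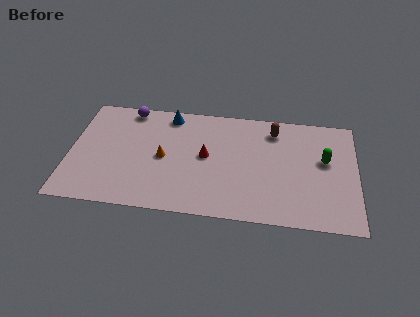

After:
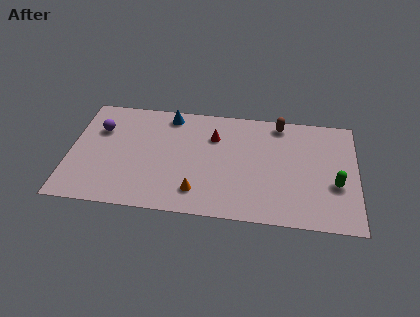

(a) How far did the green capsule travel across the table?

1.9

From (14.4, 5.1) to (15.0, 3.3), the green capsule covered √(0.6² + 1.8²) ≈ 1.9 units.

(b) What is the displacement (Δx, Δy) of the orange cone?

(2.0, -2.4)

The orange cone started near (5.3, 4.2) and ended near (7.3, 1.8).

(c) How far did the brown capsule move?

0.7

The brown capsule moved from about (11.5, 7.1) to (11.8, 7.7), a distance of √(0.3² + 0.6²) ≈ 0.7.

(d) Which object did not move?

the blue cone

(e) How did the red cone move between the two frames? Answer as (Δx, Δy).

(0.4, 1.6)

The red cone was at about (7.7, 4.6) and moved to about (8.1, 6.2).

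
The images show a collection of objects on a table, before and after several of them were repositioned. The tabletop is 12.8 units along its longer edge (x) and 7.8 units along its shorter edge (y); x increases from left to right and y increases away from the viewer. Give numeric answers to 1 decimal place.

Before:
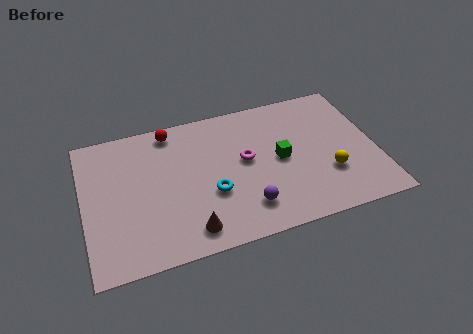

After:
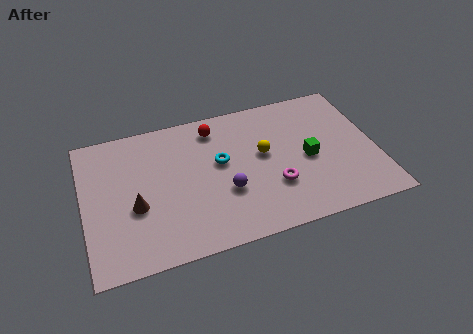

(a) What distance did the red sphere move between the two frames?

1.9

The red sphere moved from about (4.0, 6.9) to (5.9, 6.5), a distance of √(1.9² + 0.4²) ≈ 1.9.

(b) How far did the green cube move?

1.2

The green cube moved from about (8.6, 3.9) to (9.8, 3.6), a distance of √(1.2² + 0.3²) ≈ 1.2.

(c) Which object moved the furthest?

the yellow sphere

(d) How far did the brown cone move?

2.9

The brown cone was near (4.4, 1.2) before and (2.2, 3.1) after, so it travelled √(2.2² + 1.9²) ≈ 2.9 units.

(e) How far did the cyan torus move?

1.7

From (5.5, 2.9) to (6.0, 4.5), the cyan torus covered √(0.5² + 1.6²) ≈ 1.7 units.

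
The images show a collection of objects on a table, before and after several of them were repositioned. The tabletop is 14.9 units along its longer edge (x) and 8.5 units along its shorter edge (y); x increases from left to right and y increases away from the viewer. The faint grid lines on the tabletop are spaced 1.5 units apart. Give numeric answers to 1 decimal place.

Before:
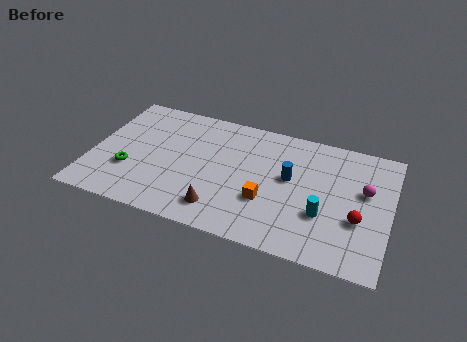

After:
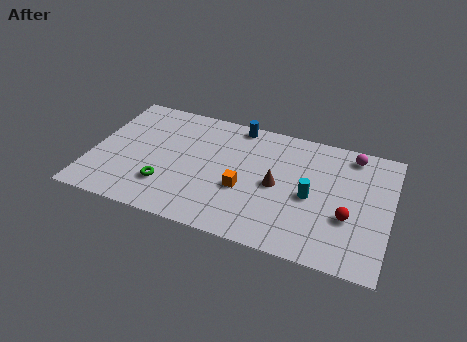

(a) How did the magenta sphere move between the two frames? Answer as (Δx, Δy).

(-0.8, 2.3)

The magenta sphere started near (13.6, 5.1) and ended near (12.8, 7.4).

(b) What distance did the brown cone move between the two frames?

3.6

From (6.7, 1.6) to (9.3, 4.1), the brown cone covered √(2.6² + 2.5²) ≈ 3.6 units.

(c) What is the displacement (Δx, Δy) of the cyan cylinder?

(-0.7, 1.0)

From the two frames, the cyan cylinder sits at roughly (11.7, 2.9) before and (11.0, 3.9) after.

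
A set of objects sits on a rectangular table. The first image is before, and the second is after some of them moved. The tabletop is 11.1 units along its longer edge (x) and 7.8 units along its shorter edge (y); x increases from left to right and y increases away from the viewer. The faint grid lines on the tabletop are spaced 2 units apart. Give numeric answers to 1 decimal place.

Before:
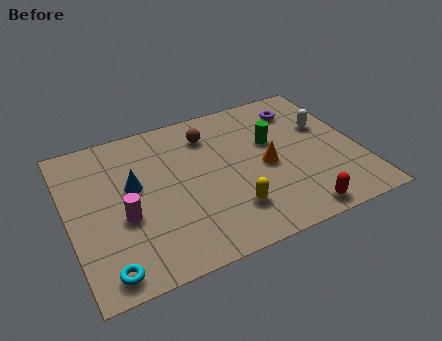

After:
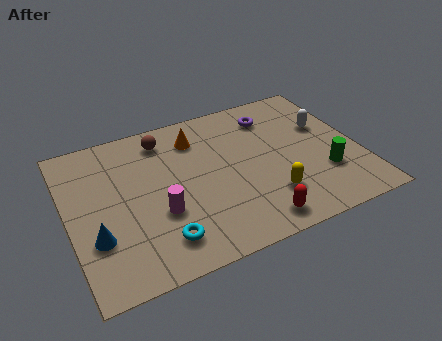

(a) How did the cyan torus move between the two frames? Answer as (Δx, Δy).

(2.1, 0.6)

The cyan torus was at about (1.1, 0.9) and moved to about (3.2, 1.5).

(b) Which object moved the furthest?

the orange cone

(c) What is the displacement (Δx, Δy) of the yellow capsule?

(1.5, 0.1)

From the two frames, the yellow capsule sits at roughly (5.9, 1.9) before and (7.4, 2.0) after.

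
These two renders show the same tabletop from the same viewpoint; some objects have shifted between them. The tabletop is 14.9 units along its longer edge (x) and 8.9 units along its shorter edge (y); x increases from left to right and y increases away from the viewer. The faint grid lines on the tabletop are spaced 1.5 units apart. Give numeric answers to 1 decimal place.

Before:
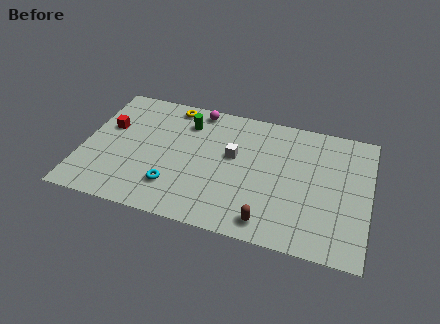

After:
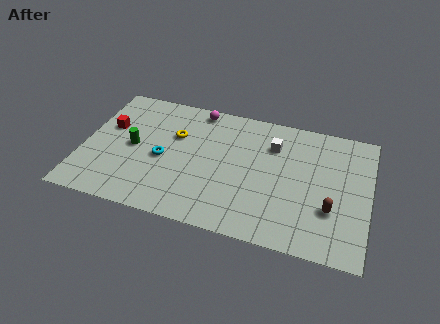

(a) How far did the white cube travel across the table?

2.4

The white cube was near (7.8, 5.2) before and (9.8, 6.5) after, so it travelled √(2.0² + 1.3²) ≈ 2.4 units.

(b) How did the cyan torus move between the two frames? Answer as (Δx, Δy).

(-0.7, 1.8)

The cyan torus was at about (4.9, 2.2) and moved to about (4.2, 4.0).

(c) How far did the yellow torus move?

2.1

The yellow torus moved from about (4.3, 7.9) to (4.7, 5.8), a distance of √(0.4² + 2.1²) ≈ 2.1.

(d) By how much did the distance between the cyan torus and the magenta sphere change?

-1.6

The distance was about 5.9 in the first image and 4.3 in the second, so they moved 1.6 units closer together.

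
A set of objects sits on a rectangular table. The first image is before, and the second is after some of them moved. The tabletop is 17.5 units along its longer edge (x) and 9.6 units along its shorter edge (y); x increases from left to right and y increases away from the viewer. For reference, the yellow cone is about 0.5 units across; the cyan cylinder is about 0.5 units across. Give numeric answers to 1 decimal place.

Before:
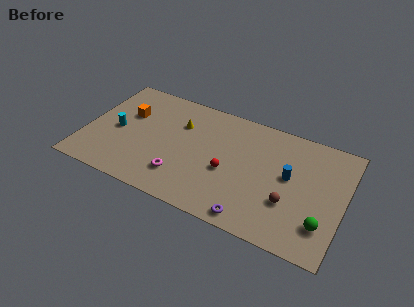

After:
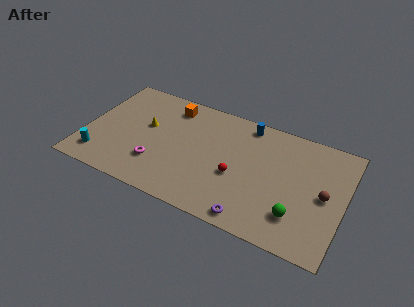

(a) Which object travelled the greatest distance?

the blue cylinder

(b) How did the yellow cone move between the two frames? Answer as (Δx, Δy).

(-2.2, -1.1)

From the two frames, the yellow cone sits at roughly (6.2, 6.7) before and (4.0, 5.6) after.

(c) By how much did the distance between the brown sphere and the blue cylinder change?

+4.7

The distance was about 2.1 in the first image and 6.8 in the second, so they moved 4.7 units further apart.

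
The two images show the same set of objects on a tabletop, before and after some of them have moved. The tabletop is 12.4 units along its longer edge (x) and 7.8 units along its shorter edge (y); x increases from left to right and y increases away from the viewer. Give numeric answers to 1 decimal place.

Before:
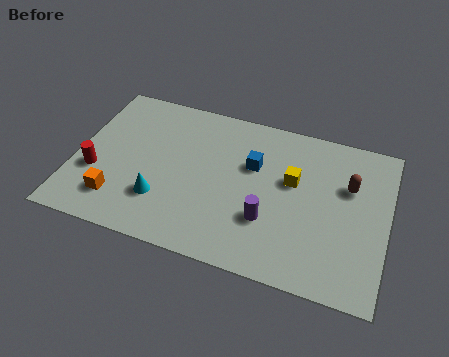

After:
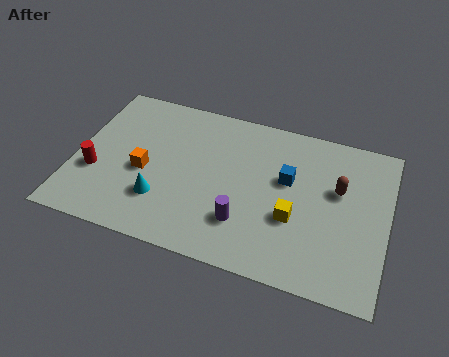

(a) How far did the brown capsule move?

0.5

The brown capsule moved from about (10.8, 5.1) to (10.4, 4.8), a distance of √(0.4² + 0.3²) ≈ 0.5.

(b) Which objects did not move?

the cyan cone and the red cylinder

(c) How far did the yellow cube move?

1.8

The yellow cube was near (8.6, 4.7) before and (8.8, 2.9) after, so it travelled √(0.2² + 1.8²) ≈ 1.8 units.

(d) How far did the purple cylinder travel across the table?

1.0

From (7.8, 2.5) to (6.9, 2.1), the purple cylinder covered √(0.9² + 0.4²) ≈ 1.0 units.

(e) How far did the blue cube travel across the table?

1.4

From (7.0, 5.0) to (8.4, 4.7), the blue cube covered √(1.4² + 0.3²) ≈ 1.4 units.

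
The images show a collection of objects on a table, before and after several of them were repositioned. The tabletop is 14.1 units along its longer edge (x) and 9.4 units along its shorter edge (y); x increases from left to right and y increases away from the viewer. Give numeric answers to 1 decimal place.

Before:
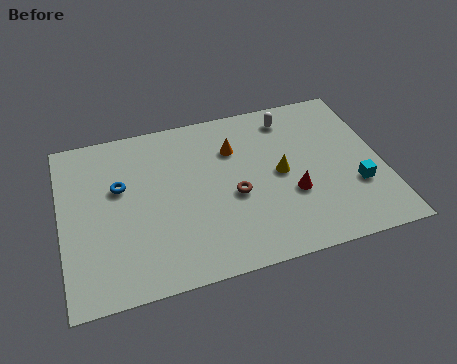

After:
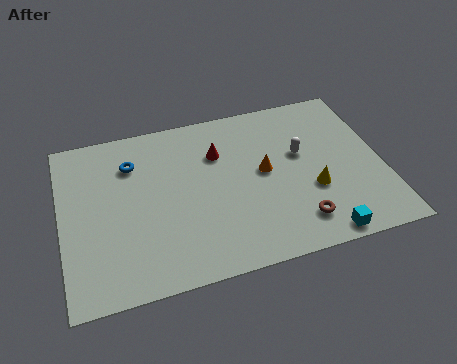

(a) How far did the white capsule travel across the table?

2.3

From (10.3, 7.9) to (10.6, 5.6), the white capsule covered √(0.3² + 2.3²) ≈ 2.3 units.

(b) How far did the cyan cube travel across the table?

2.9

The cyan cube was near (12.8, 3.1) before and (11.0, 0.8) after, so it travelled √(1.8² + 2.3²) ≈ 2.9 units.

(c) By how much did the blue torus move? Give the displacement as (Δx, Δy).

(0.6, 1.2)

From the two frames, the blue torus sits at roughly (2.6, 5.8) before and (3.2, 7.0) after.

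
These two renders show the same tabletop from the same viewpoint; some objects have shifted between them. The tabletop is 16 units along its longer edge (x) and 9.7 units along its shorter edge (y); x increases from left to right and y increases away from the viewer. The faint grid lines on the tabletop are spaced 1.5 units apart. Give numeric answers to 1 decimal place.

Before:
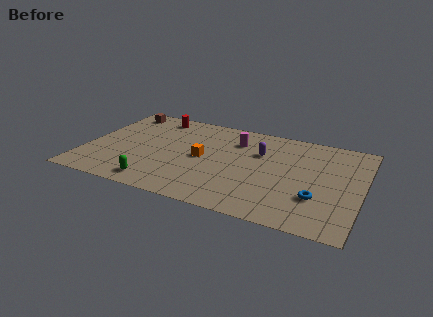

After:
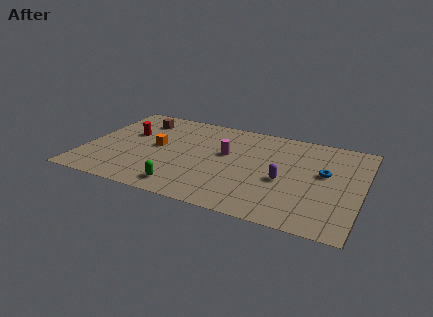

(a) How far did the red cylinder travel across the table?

2.7

The red cylinder moved from about (3.6, 8.4) to (2.3, 6.0), a distance of √(1.3² + 2.4²) ≈ 2.7.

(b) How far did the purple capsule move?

2.9

The purple capsule moved from about (10.0, 6.5) to (11.6, 4.1), a distance of √(1.6² + 2.4²) ≈ 2.9.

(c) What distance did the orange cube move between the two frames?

2.7

From (6.8, 4.8) to (4.1, 5.1), the orange cube covered √(2.7² + 0.3²) ≈ 2.7 units.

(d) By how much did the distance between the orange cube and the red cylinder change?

-2.8

They were about 4.8 units apart before and 2.0 after — 2.8 units closer together.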